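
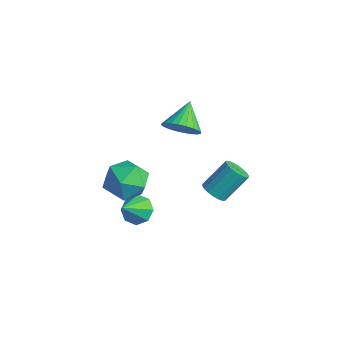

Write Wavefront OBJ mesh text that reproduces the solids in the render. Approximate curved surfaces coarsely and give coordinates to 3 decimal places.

v 1.262 -1.398 0.157
v 1.758 -1.553 1.034
v -0.078 -2.127 0.786
v 0.418 -2.282 1.663
v 0.16 -1.335 1.384
v 0.989 -0.885 0.995
v 0.691 -2.795 0.825
v 1.52 -2.345 0.436
v 1.406 -2.416 1.447
v 1.077 -1.515 1.792
v 0.603 -2.165 0.028
v 0.274 -1.264 0.373
v 0.702 0.779 2.72
v 1.251 0.671 3.305
v 0.018 1.641 3.52
v 1.376 0.916 3.148
v 1.397 1.14 2.925
v 1.313 1.309 2.672
v 1.136 1.397 2.426
v 0.892 1.391 2.224
v 0.62 1.293 2.098
v 0.36 1.116 2.067
v 0.152 0.887 2.135
v 0.028 0.643 2.291
v 0.006 0.419 2.514
v 0.09 0.25 2.767
v 0.268 0.162 3.013
v 0.511 0.168 3.215
v 0.783 0.266 3.341
v 1.043 0.443 3.372
v 0.522 -1.162 -1.544
v 0.94 -1.465 -2.032
v 0.918 -2.078 -0.636
v 1.196 -1.076 -1.751
v 1.058 -0.738 -1.35
v 0.605 -0.647 -1.062
v 0.105 -0.858 -1.057
v -0.151 -1.247 -1.337
v -0.013 -1.586 -1.739
v 0.439 -1.676 -2.027
v 0.786 2.299 -1.97
v 1.221 1.968 -1.722
v 1.369 2.991 -0.621
v 0.934 3.321 -0.87
v 1.355 2.128 -1.888
v 1.504 3.151 -0.788
v 1.377 2.321 -2.071
v 1.525 3.344 -0.97
v 1.282 2.51 -2.234
v 1.43 3.533 -1.133
v 1.088 2.657 -2.345
v 1.237 3.68 -1.244
v 0.835 2.733 -2.381
v 0.983 3.756 -1.28
v 0.572 2.723 -2.336
v 0.72 3.746 -1.235
v 0.351 2.629 -2.219
v 0.499 3.652 -1.118
v 0.216 2.469 -2.052
v 0.365 3.492 -0.952
v 0.195 2.276 -1.87
v 0.343 3.299 -0.769
v 0.29 2.087 -1.707
v 0.438 3.11 -0.606
v 0.483 1.94 -1.596
v 0.632 2.963 -0.495
v 0.737 1.864 -1.56
v 0.885 2.887 -0.459
v 1 1.874 -1.605
v 1.148 2.897 -0.504
f 1 12 6
f 1 6 2
f 1 2 8
f 1 8 11
f 1 11 12
f 2 6 10
f 6 12 5
f 12 11 3
f 11 8 7
f 8 2 9
f 4 10 5
f 4 5 3
f 4 3 7
f 4 7 9
f 4 9 10
f 5 10 6
f 3 5 12
f 7 3 11
f 9 7 8
f 10 9 2
f 14 13 16
f 14 16 15
f 16 13 17
f 16 17 15
f 17 13 18
f 17 18 15
f 18 13 19
f 18 19 15
f 19 13 20
f 19 20 15
f 20 13 21
f 20 21 15
f 21 13 22
f 21 22 15
f 22 13 23
f 22 23 15
f 23 13 24
f 23 24 15
f 24 13 25
f 24 25 15
f 25 13 26
f 25 26 15
f 26 13 27
f 26 27 15
f 27 13 28
f 27 28 15
f 28 13 29
f 28 29 15
f 29 13 30
f 29 30 15
f 30 13 14
f 30 14 15
f 32 31 34
f 32 34 33
f 34 31 35
f 34 35 33
f 35 31 36
f 35 36 33
f 36 31 37
f 36 37 33
f 37 31 38
f 37 38 33
f 38 31 39
f 38 39 33
f 39 31 40
f 39 40 33
f 40 31 32
f 40 32 33
f 42 41 45
f 42 45 43
f 43 45 46
f 43 46 44
f 45 41 47
f 45 47 46
f 46 47 48
f 46 48 44
f 47 41 49
f 47 49 48
f 48 49 50
f 48 50 44
f 49 41 51
f 49 51 50
f 50 51 52
f 50 52 44
f 51 41 53
f 51 53 52
f 52 53 54
f 52 54 44
f 53 41 55
f 53 55 54
f 54 55 56
f 54 56 44
f 55 41 57
f 55 57 56
f 56 57 58
f 56 58 44
f 57 41 59
f 57 59 58
f 58 59 60
f 58 60 44
f 59 41 61
f 59 61 60
f 60 61 62
f 60 62 44
f 61 41 63
f 61 63 62
f 62 63 64
f 62 64 44
f 63 41 65
f 63 65 64
f 64 65 66
f 64 66 44
f 65 41 67
f 65 67 66
f 66 67 68
f 66 68 44
f 67 41 69
f 67 69 68
f 68 69 70
f 68 70 44
f 69 41 42
f 69 42 70
f 70 42 43
f 70 43 44



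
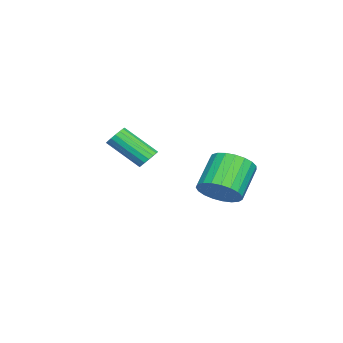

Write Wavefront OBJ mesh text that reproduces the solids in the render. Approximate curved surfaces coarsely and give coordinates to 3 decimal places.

v -0.851 -3.157 2.728
v -0.559 -2.911 3.051
v -0.656 -4.217 4.134
v -0.949 -4.463 3.812
v -0.78 -2.844 3.112
v -0.878 -4.15 4.195
v -1.018 -2.849 3.085
v -1.115 -4.155 4.168
v -1.218 -2.924 2.976
v -1.315 -4.23 4.06
v -1.333 -3.053 2.811
v -1.43 -4.359 3.895
v -1.339 -3.205 2.626
v -1.436 -4.511 3.71
v -1.232 -3.347 2.465
v -1.329 -4.653 3.549
v -1.039 -3.445 2.365
v -1.136 -4.751 3.448
v -0.802 -3.477 2.347
v -0.899 -4.783 3.431
v -0.577 -3.436 2.417
v -0.674 -4.742 3.501
v -0.415 -3.331 2.558
v -0.512 -4.637 3.642
v -0.352 -3.186 2.738
v -0.449 -4.492 3.822
v -0.404 -3.034 2.916
v -0.502 -4.341 4
v 1.999 0.155 2.454
v 2.549 -0.009 3.108
v 1.37 0.24 4.161
v 0.821 0.405 3.506
v 2.587 0.348 3.066
v 1.408 0.598 4.118
v 2.523 0.672 2.918
v 1.345 0.921 3.971
v 2.369 0.907 2.69
v 1.19 1.156 3.742
v 2.151 1.011 2.421
v 0.972 1.261 3.473
v 1.907 0.968 2.157
v 0.728 1.218 3.21
v 1.678 0.784 1.945
v 0.5 1.034 2.998
v 1.506 0.492 1.821
v 0.327 0.741 2.874
v 1.418 0.141 1.806
v 0.239 0.39 2.859
v 1.431 -0.207 1.903
v 0.253 0.042 2.956
v 1.543 -0.493 2.096
v 0.364 -0.243 3.149
v 1.733 -0.666 2.35
v 0.554 -0.417 3.403
v 1.969 -0.698 2.622
v 0.79 -0.448 3.675
v 2.211 -0.582 2.865
v 1.032 -0.332 3.918
v 2.416 -0.338 3.037
v 1.237 -0.089 4.09
f 2 1 5
f 2 5 3
f 3 5 6
f 3 6 4
f 5 1 7
f 5 7 6
f 6 7 8
f 6 8 4
f 7 1 9
f 7 9 8
f 8 9 10
f 8 10 4
f 9 1 11
f 9 11 10
f 10 11 12
f 10 12 4
f 11 1 13
f 11 13 12
f 12 13 14
f 12 14 4
f 13 1 15
f 13 15 14
f 14 15 16
f 14 16 4
f 15 1 17
f 15 17 16
f 16 17 18
f 16 18 4
f 17 1 19
f 17 19 18
f 18 19 20
f 18 20 4
f 19 1 21
f 19 21 20
f 20 21 22
f 20 22 4
f 21 1 23
f 21 23 22
f 22 23 24
f 22 24 4
f 23 1 25
f 23 25 24
f 24 25 26
f 24 26 4
f 25 1 27
f 25 27 26
f 26 27 28
f 26 28 4
f 27 1 2
f 27 2 28
f 28 2 3
f 28 3 4
f 30 29 33
f 30 33 31
f 31 33 34
f 31 34 32
f 33 29 35
f 33 35 34
f 34 35 36
f 34 36 32
f 35 29 37
f 35 37 36
f 36 37 38
f 36 38 32
f 37 29 39
f 37 39 38
f 38 39 40
f 38 40 32
f 39 29 41
f 39 41 40
f 40 41 42
f 40 42 32
f 41 29 43
f 41 43 42
f 42 43 44
f 42 44 32
f 43 29 45
f 43 45 44
f 44 45 46
f 44 46 32
f 45 29 47
f 45 47 46
f 46 47 48
f 46 48 32
f 47 29 49
f 47 49 48
f 48 49 50
f 48 50 32
f 49 29 51
f 49 51 50
f 50 51 52
f 50 52 32
f 51 29 53
f 51 53 52
f 52 53 54
f 52 54 32
f 53 29 55
f 53 55 54
f 54 55 56
f 54 56 32
f 55 29 57
f 55 57 56
f 56 57 58
f 56 58 32
f 57 29 59
f 57 59 58
f 58 59 60
f 58 60 32
f 59 29 30
f 59 30 60
f 60 30 31
f 60 31 32



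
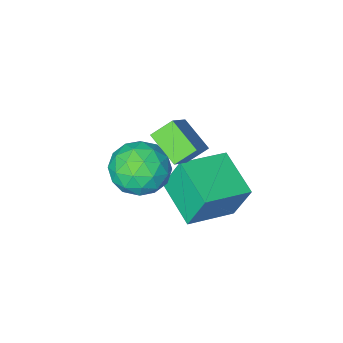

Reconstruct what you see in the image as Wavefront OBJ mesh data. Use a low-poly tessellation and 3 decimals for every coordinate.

v -1.821 1.453 -4.669
v -2.275 1.954 -3.001
v -1.723 3.47 -5.248
v -2.177 3.971 -3.579
v 0.257 1.509 -4.121
v -0.197 2.01 -2.452
v 0.355 3.526 -4.699
v -0.099 4.027 -3.031
v 1.867 2.451 -2.943
v 2.677 2.004 -2.085
v 0.303 1.936 -1.735
v 1.113 1.489 -0.877
v 1.046 2.73 -1.095
v 2.012 3.048 -1.841
v 0.968 0.892 -1.979
v 1.934 1.21 -2.725
v 2.121 1.04 -1.489
v 2.169 2.177 -0.943
v 0.811 1.763 -2.877
v 0.859 2.9 -2.331
v 2.409 2.273 -2.62
v 0.571 1.667 -1.2
v 0.531 2.397 -1.328
v 1.007 2.134 -0.824
v 2.018 2.886 -2.477
v 2.494 2.624 -1.972
v 1.536 3.051 -1.39
v 0.486 1.316 -1.848
v 0.962 1.054 -1.343
v 1.973 1.806 -2.996
v 2.449 1.543 -2.492
v 1.444 0.889 -2.43
v 2.559 1.444 -1.765
v 1.64 1.141 -1.055
v 1.554 0.79 -1.703
v 2.122 0.977 -2.142
v 2.587 2.112 -1.444
v 1.668 1.809 -0.734
v 1.628 2.538 -0.862
v 2.196 2.725 -1.301
v 2.26 1.545 -1.094
v 1.312 2.131 -3.086
v 0.393 1.828 -2.376
v 0.784 1.215 -2.519
v 1.352 1.402 -2.958
v 1.34 2.799 -2.765
v 0.421 2.496 -2.055
v 0.858 2.963 -1.678
v 1.426 3.15 -2.117
v 0.72 2.395 -2.726
v 0.216 1.485 -0.847
v -0.63 1.645 -0.264
v -0.022 2.82 -1.557
v -0.868 2.98 -0.974
v 1.248 2.34 0.414
v 0.402 2.5 0.997
v 1.01 3.675 -0.296
v 0.164 3.835 0.287
f 2 4 1
f 5 2 1
f 1 4 3
f 3 5 1
f 2 8 4
f 6 2 5
f 6 8 2
f 4 8 3
f 7 5 3
f 3 8 7
f 7 6 5
f 8 6 7
f 9 46 25
f 46 20 49
f 25 49 14
f 46 49 25
f 9 25 21
f 25 14 26
f 21 26 10
f 25 26 21
f 9 21 30
f 21 10 31
f 30 31 16
f 21 31 30
f 9 30 42
f 30 16 45
f 42 45 19
f 30 45 42
f 9 42 46
f 42 19 50
f 46 50 20
f 42 50 46
f 10 26 37
f 26 14 40
f 37 40 18
f 26 40 37
f 14 49 27
f 49 20 48
f 27 48 13
f 49 48 27
f 20 50 47
f 50 19 43
f 47 43 11
f 50 43 47
f 19 45 44
f 45 16 32
f 44 32 15
f 45 32 44
f 16 31 36
f 31 10 33
f 36 33 17
f 31 33 36
f 12 38 24
f 38 18 39
f 24 39 13
f 38 39 24
f 12 24 22
f 24 13 23
f 22 23 11
f 24 23 22
f 12 22 29
f 22 11 28
f 29 28 15
f 22 28 29
f 12 29 34
f 29 15 35
f 34 35 17
f 29 35 34
f 12 34 38
f 34 17 41
f 38 41 18
f 34 41 38
f 13 39 27
f 39 18 40
f 27 40 14
f 39 40 27
f 11 23 47
f 23 13 48
f 47 48 20
f 23 48 47
f 15 28 44
f 28 11 43
f 44 43 19
f 28 43 44
f 17 35 36
f 35 15 32
f 36 32 16
f 35 32 36
f 18 41 37
f 41 17 33
f 37 33 10
f 41 33 37
f 52 54 51
f 55 52 51
f 51 54 53
f 53 55 51
f 52 58 54
f 56 52 55
f 56 58 52
f 54 58 53
f 57 55 53
f 53 58 57
f 57 56 55
f 58 56 57



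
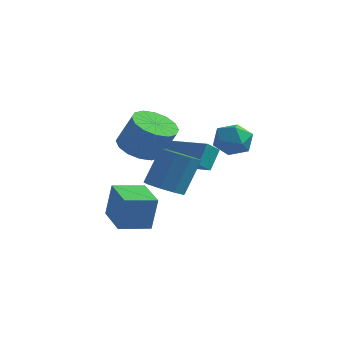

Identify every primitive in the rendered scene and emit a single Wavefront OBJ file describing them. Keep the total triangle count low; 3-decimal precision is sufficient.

v 2.319 -4.349 -1.38
v 3.173 -4.413 -1.531
v 3.516 -3.594 0.07
v 2.661 -3.531 0.22
v 2.966 -3.899 -1.749
v 3.308 -3.081 -0.149
v 2.455 -3.597 -1.795
v 2.798 -2.778 -0.194
v 1.881 -3.646 -1.646
v 2.224 -2.827 -0.046
v 1.512 -4.025 -1.373
v 1.854 -3.206 0.227
v 1.52 -4.555 -1.104
v 1.863 -3.736 0.497
v 1.902 -4.989 -0.964
v 2.245 -4.171 0.637
v 2.479 -5.124 -1.018
v 2.822 -4.305 0.582
v 2.981 -4.896 -1.242
v 3.324 -4.078 0.358
v -0.529 -0.759 -0.992
v 0.28 -1.29 -1.4
v 1.018 -1.292 0.064
v 0.209 -0.761 0.472
v 0.409 -0.766 -1.465
v 1.147 -0.768 -0
v 0.286 -0.241 -1.403
v 1.024 -0.242 0.062
v -0.054 0.146 -1.231
v 0.683 0.145 0.234
v -0.522 0.291 -0.995
v 0.216 0.289 0.47
v -0.992 0.153 -0.758
v -0.254 0.152 0.706
v -1.338 -0.228 -0.584
v -0.6 -0.23 0.88
v -1.467 -0.752 -0.52
v -0.729 -0.754 0.945
v -1.344 -1.278 -0.582
v -0.606 -1.279 0.883
v -1.003 -1.665 -0.754
v -0.266 -1.666 0.711
v -0.536 -1.809 -0.99
v 0.202 -1.811 0.475
v -0.066 -1.672 -1.226
v 0.672 -1.673 0.238
v 3.876 -0.854 1.062
v 4.669 -1.152 0.78
v 3.211 -1.748 0.14
v 4.004 -2.046 -0.142
v 3.722 -2.241 0.683
v 4.133 -1.688 1.253
v 3.747 -1.212 -0.333
v 4.158 -0.659 0.237
v 4.59 -1.374 -0.083
v 4.574 -2.01 0.545
v 3.306 -0.89 0.375
v 3.29 -1.526 1.003
v -0.639 -3.646 -3.631
v -0.384 -3.557 -2.054
v 0.346 -2.66 -3.845
v 0.601 -2.571 -2.268
v 0.519 -4.829 -3.752
v 0.774 -4.74 -2.175
v 1.504 -3.843 -3.966
v 1.759 -3.754 -2.389
v -0.05 0.303 -2.113
v 0.025 1.063 -1.214
v 0.254 0.856 -2.606
v 0.329 1.616 -1.706
v 1.971 -0.416 -1.674
v 2.046 0.344 -0.774
v 2.275 0.137 -2.166
v 2.35 0.897 -1.267
f 2 1 5
f 2 5 3
f 3 5 6
f 3 6 4
f 5 1 7
f 5 7 6
f 6 7 8
f 6 8 4
f 7 1 9
f 7 9 8
f 8 9 10
f 8 10 4
f 9 1 11
f 9 11 10
f 10 11 12
f 10 12 4
f 11 1 13
f 11 13 12
f 12 13 14
f 12 14 4
f 13 1 15
f 13 15 14
f 14 15 16
f 14 16 4
f 15 1 17
f 15 17 16
f 16 17 18
f 16 18 4
f 17 1 19
f 17 19 18
f 18 19 20
f 18 20 4
f 19 1 2
f 19 2 20
f 20 2 3
f 20 3 4
f 22 21 25
f 22 25 23
f 23 25 26
f 23 26 24
f 25 21 27
f 25 27 26
f 26 27 28
f 26 28 24
f 27 21 29
f 27 29 28
f 28 29 30
f 28 30 24
f 29 21 31
f 29 31 30
f 30 31 32
f 30 32 24
f 31 21 33
f 31 33 32
f 32 33 34
f 32 34 24
f 33 21 35
f 33 35 34
f 34 35 36
f 34 36 24
f 35 21 37
f 35 37 36
f 36 37 38
f 36 38 24
f 37 21 39
f 37 39 38
f 38 39 40
f 38 40 24
f 39 21 41
f 39 41 40
f 40 41 42
f 40 42 24
f 41 21 43
f 41 43 42
f 42 43 44
f 42 44 24
f 43 21 45
f 43 45 44
f 44 45 46
f 44 46 24
f 45 21 22
f 45 22 46
f 46 22 23
f 46 23 24
f 47 58 52
f 47 52 48
f 47 48 54
f 47 54 57
f 47 57 58
f 48 52 56
f 52 58 51
f 58 57 49
f 57 54 53
f 54 48 55
f 50 56 51
f 50 51 49
f 50 49 53
f 50 53 55
f 50 55 56
f 51 56 52
f 49 51 58
f 53 49 57
f 55 53 54
f 56 55 48
f 60 62 59
f 63 60 59
f 59 62 61
f 61 63 59
f 60 66 62
f 64 60 63
f 64 66 60
f 62 66 61
f 65 63 61
f 61 66 65
f 65 64 63
f 66 64 65
f 68 70 67
f 71 68 67
f 67 70 69
f 69 71 67
f 68 74 70
f 72 68 71
f 72 74 68
f 70 74 69
f 73 71 69
f 69 74 73
f 73 72 71
f 74 72 73



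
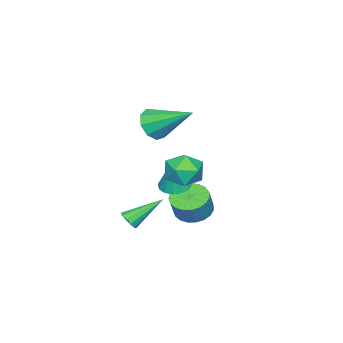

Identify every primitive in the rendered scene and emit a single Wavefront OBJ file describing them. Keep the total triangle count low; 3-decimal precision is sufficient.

v -1.222 -1.195 -1.861
v -0.808 -1.053 -1.58
v -2.298 -0.165 -0.799
v -0.833 -0.856 -1.796
v -0.981 -0.767 -2.033
v -1.206 -0.814 -2.215
v -1.436 -0.982 -2.285
v -1.598 -1.217 -2.22
v -1.64 -1.446 -2.042
v -1.55 -1.595 -1.806
v -1.356 -1.617 -1.588
v -1.119 -1.505 -1.457
v -0.915 -1.295 -1.454
v -4.017 0.287 -2.094
v -3.396 0.805 -2.441
v -2.882 0.891 -1.393
v -3.503 0.373 -1.046
v -3.648 1.049 -2.337
v -3.135 1.134 -1.289
v -3.965 1.16 -2.191
v -3.451 1.246 -1.143
v -4.29 1.121 -2.028
v -3.776 1.207 -0.98
v -4.568 0.938 -1.877
v -4.055 1.023 -0.829
v -4.751 0.642 -1.763
v -4.237 0.727 -0.715
v -4.807 0.285 -1.706
v -4.293 0.37 -0.659
v -4.726 -0.072 -1.717
v -4.213 0.013 -0.669
v -4.523 -0.367 -1.793
v -4.009 -0.281 -0.745
v -4.232 -0.548 -1.92
v -3.718 -0.463 -0.873
v -3.904 -0.585 -2.078
v -3.39 -0.5 -1.03
v -3.595 -0.471 -2.239
v -3.082 -0.386 -1.191
v -3.36 -0.226 -2.374
v -2.846 -0.141 -1.326
v -3.238 0.107 -2.461
v -2.724 0.193 -1.413
v -3.25 0.472 -2.485
v -2.737 0.558 -1.437
v -2.556 -0.78 3.407
v -2.143 -0.374 2.771
v -2.664 1.06 4.513
v -2.723 -0.352 2.679
v -3.226 -0.531 2.928
v -3.415 -0.826 3.4
v -3.203 -1.1 3.876
v -2.688 -1.224 4.132
v -2.112 -1.14 4.048
v -1.743 -0.888 3.665
v -1.756 -0.586 3.161
v -1.657 1.936 1.81
v -1.068 1.187 1.904
v -2.692 1.033 1.096
v -2.103 0.284 1.19
v -2.524 0.663 1.962
v -1.884 1.221 2.403
v -1.876 0.999 0.597
v -1.236 1.557 1.038
v -1.204 0.608 1.155
v -1.604 0.4 1.998
v -2.156 1.82 1.002
v -2.556 1.612 1.845
v -3.332 -0.215 -0.377
v -2.69 0.076 -0.601
v -2.868 -0.165 1.017
v -2.917 0.377 -0.536
v -3.256 0.519 -0.429
v -3.615 0.465 -0.307
v -3.899 0.228 -0.204
v -4.03 -0.127 -0.148
v -3.974 -0.506 -0.153
v -3.747 -0.807 -0.218
v -3.408 -0.95 -0.325
v -3.049 -0.895 -0.447
v -2.765 -0.659 -0.55
v -2.634 -0.303 -0.606
f 2 1 4
f 2 4 3
f 4 1 5
f 4 5 3
f 5 1 6
f 5 6 3
f 6 1 7
f 6 7 3
f 7 1 8
f 7 8 3
f 8 1 9
f 8 9 3
f 9 1 10
f 9 10 3
f 10 1 11
f 10 11 3
f 11 1 12
f 11 12 3
f 12 1 13
f 12 13 3
f 13 1 2
f 13 2 3
f 15 14 18
f 15 18 16
f 16 18 19
f 16 19 17
f 18 14 20
f 18 20 19
f 19 20 21
f 19 21 17
f 20 14 22
f 20 22 21
f 21 22 23
f 21 23 17
f 22 14 24
f 22 24 23
f 23 24 25
f 23 25 17
f 24 14 26
f 24 26 25
f 25 26 27
f 25 27 17
f 26 14 28
f 26 28 27
f 27 28 29
f 27 29 17
f 28 14 30
f 28 30 29
f 29 30 31
f 29 31 17
f 30 14 32
f 30 32 31
f 31 32 33
f 31 33 17
f 32 14 34
f 32 34 33
f 33 34 35
f 33 35 17
f 34 14 36
f 34 36 35
f 35 36 37
f 35 37 17
f 36 14 38
f 36 38 37
f 37 38 39
f 37 39 17
f 38 14 40
f 38 40 39
f 39 40 41
f 39 41 17
f 40 14 42
f 40 42 41
f 41 42 43
f 41 43 17
f 42 14 44
f 42 44 43
f 43 44 45
f 43 45 17
f 44 14 15
f 44 15 45
f 45 15 16
f 45 16 17
f 47 46 49
f 47 49 48
f 49 46 50
f 49 50 48
f 50 46 51
f 50 51 48
f 51 46 52
f 51 52 48
f 52 46 53
f 52 53 48
f 53 46 54
f 53 54 48
f 54 46 55
f 54 55 48
f 55 46 56
f 55 56 48
f 56 46 47
f 56 47 48
f 57 68 62
f 57 62 58
f 57 58 64
f 57 64 67
f 57 67 68
f 58 62 66
f 62 68 61
f 68 67 59
f 67 64 63
f 64 58 65
f 60 66 61
f 60 61 59
f 60 59 63
f 60 63 65
f 60 65 66
f 61 66 62
f 59 61 68
f 63 59 67
f 65 63 64
f 66 65 58
f 70 69 72
f 70 72 71
f 72 69 73
f 72 73 71
f 73 69 74
f 73 74 71
f 74 69 75
f 74 75 71
f 75 69 76
f 75 76 71
f 76 69 77
f 76 77 71
f 77 69 78
f 77 78 71
f 78 69 79
f 78 79 71
f 79 69 80
f 79 80 71
f 80 69 81
f 80 81 71
f 81 69 82
f 81 82 71
f 82 69 70
f 82 70 71



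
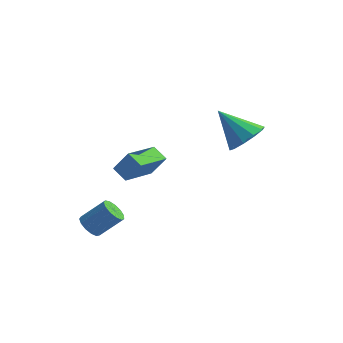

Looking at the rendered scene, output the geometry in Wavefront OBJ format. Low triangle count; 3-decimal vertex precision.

v -2.463 -1.644 -4.472
v -2.114 -2.214 -4.508
v -1.148 -1.687 -3.504
v -1.497 -1.116 -3.468
v -1.969 -1.984 -4.769
v -1.002 -1.457 -3.765
v -1.98 -1.645 -4.936
v -1.014 -1.118 -3.932
v -2.145 -1.306 -4.956
v -1.178 -0.779 -3.951
v -2.411 -1.074 -4.821
v -1.444 -0.547 -3.817
v -2.693 -1.023 -4.576
v -1.727 -0.496 -3.572
v -2.903 -1.169 -4.298
v -1.936 -0.642 -3.294
v -2.973 -1.465 -4.075
v -2.006 -0.938 -3.071
v -2.881 -1.818 -3.978
v -1.915 -1.291 -2.974
v -2.656 -2.116 -4.038
v -1.69 -1.589 -3.034
v -2.371 -2.264 -4.236
v -1.404 -1.736 -3.231
v -2.463 2.219 -3.718
v -3.226 2.52 -3.258
v -2.013 4.152 -4.233
v -2.776 4.452 -3.774
v -1.744 2.348 -2.606
v -2.507 2.648 -2.147
v -1.294 4.28 -3.122
v -2.057 4.581 -2.662
v 3.559 2.027 0.612
v 4.126 1.455 1.221
v 2.121 2.113 2.028
v 4.268 2.053 1.33
v 4.14 2.641 1.165
v 3.79 2.995 0.788
v 3.351 2.979 0.344
v 2.992 2.599 0.002
v 2.849 2.002 -0.107
v 2.978 1.414 0.059
v 3.328 1.06 0.436
v 3.766 1.076 0.88
f 2 1 5
f 2 5 3
f 3 5 6
f 3 6 4
f 5 1 7
f 5 7 6
f 6 7 8
f 6 8 4
f 7 1 9
f 7 9 8
f 8 9 10
f 8 10 4
f 9 1 11
f 9 11 10
f 10 11 12
f 10 12 4
f 11 1 13
f 11 13 12
f 12 13 14
f 12 14 4
f 13 1 15
f 13 15 14
f 14 15 16
f 14 16 4
f 15 1 17
f 15 17 16
f 16 17 18
f 16 18 4
f 17 1 19
f 17 19 18
f 18 19 20
f 18 20 4
f 19 1 21
f 19 21 20
f 20 21 22
f 20 22 4
f 21 1 23
f 21 23 22
f 22 23 24
f 22 24 4
f 23 1 2
f 23 2 24
f 24 2 3
f 24 3 4
f 26 28 25
f 29 26 25
f 25 28 27
f 27 29 25
f 26 32 28
f 30 26 29
f 30 32 26
f 28 32 27
f 31 29 27
f 27 32 31
f 31 30 29
f 32 30 31
f 34 33 36
f 34 36 35
f 36 33 37
f 36 37 35
f 37 33 38
f 37 38 35
f 38 33 39
f 38 39 35
f 39 33 40
f 39 40 35
f 40 33 41
f 40 41 35
f 41 33 42
f 41 42 35
f 42 33 43
f 42 43 35
f 43 33 44
f 43 44 35
f 44 33 34
f 44 34 35



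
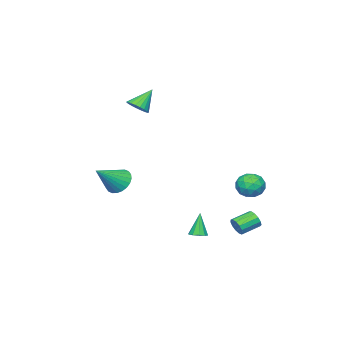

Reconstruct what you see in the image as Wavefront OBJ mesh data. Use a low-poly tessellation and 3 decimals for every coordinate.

v -2.778 -3.627 3.351
v -2.298 -3.912 3.806
v -3.702 -3.333 4.509
v -2.215 -3.624 3.8
v -2.229 -3.337 3.716
v -2.338 -3.1 3.569
v -2.523 -2.954 3.384
v -2.752 -2.924 3.194
v -2.986 -3.016 3.031
v -3.184 -3.213 2.923
v -3.311 -3.482 2.889
v -3.347 -3.776 2.935
v -3.284 -4.044 3.053
v -3.133 -4.24 3.223
v -2.922 -4.329 3.414
v -2.685 -4.298 3.595
v -2.465 -4.15 3.734
v -0.45 -3.063 -1.396
v 0.006 -3.394 -2.084
v 1.07 -3.357 -0.244
v 0.087 -3.057 -2.105
v 0.086 -2.721 -2.018
v 0.004 -2.437 -1.836
v -0.148 -2.248 -1.587
v -0.346 -2.184 -1.309
v -0.56 -2.253 -1.044
v -0.757 -2.445 -0.833
v -0.907 -2.732 -0.707
v -0.988 -3.069 -0.687
v -0.987 -3.405 -0.774
v -0.905 -3.689 -0.955
v -0.753 -3.878 -1.204
v -0.555 -3.943 -1.482
v -0.341 -3.874 -1.747
v -0.144 -3.681 -1.958
v -0.724 2.097 -4.157
v -0.214 2.136 -4.019
v -1.096 1.943 -2.743
v -0.342 2.437 -4.02
v -0.616 2.609 -4.073
v -0.931 2.585 -4.158
v -1.167 2.374 -4.243
v -1.234 2.058 -4.295
v -1.106 1.756 -4.294
v -0.833 1.585 -4.241
v -0.517 1.609 -4.156
v -0.281 1.819 -4.071
v -2.337 3.407 -3.782
v -2.067 3.567 -3.294
v -3.074 4.033 -2.89
v -3.343 3.873 -3.378
v -2.035 3.816 -3.502
v -3.042 4.282 -3.099
v -2.099 3.936 -3.8
v -3.105 4.402 -3.396
v -2.238 3.887 -4.091
v -3.245 4.353 -3.688
v -2.409 3.687 -4.285
v -3.415 4.153 -3.881
v -2.557 3.397 -4.318
v -3.563 3.863 -3.915
v -2.634 3.11 -4.182
v -3.641 3.577 -3.778
v -2.618 2.918 -3.918
v -3.624 3.384 -3.515
v -2.512 2.881 -3.611
v -3.518 3.347 -3.208
v -2.351 3.011 -3.358
v -3.357 3.477 -2.955
v -2.185 3.267 -3.24
v -3.191 3.733 -2.837
v -3.374 4.432 -0.595
v -2.592 4.38 -0.953
v -3.588 3.08 -0.867
v -2.806 3.028 -1.225
v -2.883 3.145 -0.374
v -2.751 3.98 -0.206
v -3.429 3.48 -1.614
v -3.297 4.315 -1.446
v -2.626 3.792 -1.583
v -2.288 3.584 -0.817
v -3.892 3.876 -1.003
v -3.554 3.668 -0.237
v -2.964 4.524 -0.75
v -3.216 2.936 -1.07
v -3.261 3.004 -0.57
v -2.801 2.973 -0.781
v -3.058 4.289 -0.311
v -2.598 4.259 -0.522
v -2.769 3.533 -0.182
v -3.582 3.201 -1.298
v -3.122 3.171 -1.509
v -3.379 4.487 -1.039
v -2.919 4.456 -1.25
v -3.411 3.927 -1.638
v -2.524 4.148 -1.331
v -2.65 3.354 -1.491
v -3.016 3.62 -1.719
v -2.939 4.111 -1.62
v -2.326 4.026 -0.881
v -2.452 3.232 -1.041
v -2.497 3.3 -0.541
v -2.42 3.791 -0.442
v -2.346 3.681 -1.251
v -3.728 4.228 -0.779
v -3.854 3.434 -0.939
v -3.76 3.669 -1.378
v -3.683 4.16 -1.279
v -3.53 4.106 -0.329
v -3.656 3.312 -0.489
v -3.241 3.349 -0.2
v -3.164 3.84 -0.101
v -3.834 3.779 -0.569
f 2 1 4
f 2 4 3
f 4 1 5
f 4 5 3
f 5 1 6
f 5 6 3
f 6 1 7
f 6 7 3
f 7 1 8
f 7 8 3
f 8 1 9
f 8 9 3
f 9 1 10
f 9 10 3
f 10 1 11
f 10 11 3
f 11 1 12
f 11 12 3
f 12 1 13
f 12 13 3
f 13 1 14
f 13 14 3
f 14 1 15
f 14 15 3
f 15 1 16
f 15 16 3
f 16 1 17
f 16 17 3
f 17 1 2
f 17 2 3
f 19 18 21
f 19 21 20
f 21 18 22
f 21 22 20
f 22 18 23
f 22 23 20
f 23 18 24
f 23 24 20
f 24 18 25
f 24 25 20
f 25 18 26
f 25 26 20
f 26 18 27
f 26 27 20
f 27 18 28
f 27 28 20
f 28 18 29
f 28 29 20
f 29 18 30
f 29 30 20
f 30 18 31
f 30 31 20
f 31 18 32
f 31 32 20
f 32 18 33
f 32 33 20
f 33 18 34
f 33 34 20
f 34 18 35
f 34 35 20
f 35 18 19
f 35 19 20
f 37 36 39
f 37 39 38
f 39 36 40
f 39 40 38
f 40 36 41
f 40 41 38
f 41 36 42
f 41 42 38
f 42 36 43
f 42 43 38
f 43 36 44
f 43 44 38
f 44 36 45
f 44 45 38
f 45 36 46
f 45 46 38
f 46 36 47
f 46 47 38
f 47 36 37
f 47 37 38
f 49 48 52
f 49 52 50
f 50 52 53
f 50 53 51
f 52 48 54
f 52 54 53
f 53 54 55
f 53 55 51
f 54 48 56
f 54 56 55
f 55 56 57
f 55 57 51
f 56 48 58
f 56 58 57
f 57 58 59
f 57 59 51
f 58 48 60
f 58 60 59
f 59 60 61
f 59 61 51
f 60 48 62
f 60 62 61
f 61 62 63
f 61 63 51
f 62 48 64
f 62 64 63
f 63 64 65
f 63 65 51
f 64 48 66
f 64 66 65
f 65 66 67
f 65 67 51
f 66 48 68
f 66 68 67
f 67 68 69
f 67 69 51
f 68 48 70
f 68 70 69
f 69 70 71
f 69 71 51
f 70 48 49
f 70 49 71
f 71 49 50
f 71 50 51
f 72 109 88
f 109 83 112
f 88 112 77
f 109 112 88
f 72 88 84
f 88 77 89
f 84 89 73
f 88 89 84
f 72 84 93
f 84 73 94
f 93 94 79
f 84 94 93
f 72 93 105
f 93 79 108
f 105 108 82
f 93 108 105
f 72 105 109
f 105 82 113
f 109 113 83
f 105 113 109
f 73 89 100
f 89 77 103
f 100 103 81
f 89 103 100
f 77 112 90
f 112 83 111
f 90 111 76
f 112 111 90
f 83 113 110
f 113 82 106
f 110 106 74
f 113 106 110
f 82 108 107
f 108 79 95
f 107 95 78
f 108 95 107
f 79 94 99
f 94 73 96
f 99 96 80
f 94 96 99
f 75 101 87
f 101 81 102
f 87 102 76
f 101 102 87
f 75 87 85
f 87 76 86
f 85 86 74
f 87 86 85
f 75 85 92
f 85 74 91
f 92 91 78
f 85 91 92
f 75 92 97
f 92 78 98
f 97 98 80
f 92 98 97
f 75 97 101
f 97 80 104
f 101 104 81
f 97 104 101
f 76 102 90
f 102 81 103
f 90 103 77
f 102 103 90
f 74 86 110
f 86 76 111
f 110 111 83
f 86 111 110
f 78 91 107
f 91 74 106
f 107 106 82
f 91 106 107
f 80 98 99
f 98 78 95
f 99 95 79
f 98 95 99
f 81 104 100
f 104 80 96
f 100 96 73
f 104 96 100



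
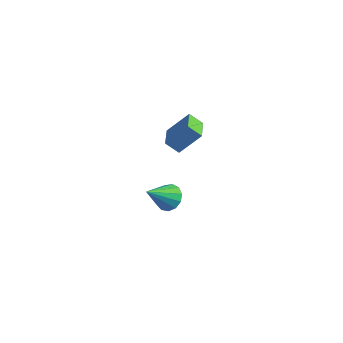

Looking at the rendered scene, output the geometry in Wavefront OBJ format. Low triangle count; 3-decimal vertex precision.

v -3.638 1.793 -4.518
v -2.897 2.059 -3.987
v -4.162 0.267 -3.022
v -3.312 2.358 -3.828
v -3.83 2.477 -3.888
v -4.288 2.379 -4.148
v -4.539 2.095 -4.525
v -4.504 1.715 -4.901
v -4.195 1.359 -5.155
v -3.709 1.142 -5.206
v -3.2 1.131 -5.04
v -2.831 1.33 -4.708
v -2.718 1.676 -4.315
v -2.395 1.153 2.003
v -3.109 0.844 2.693
v -1.434 1.963 3.361
v -2.148 1.654 4.051
v -1.612 -0.154 2.229
v -2.326 -0.463 2.919
v -0.651 0.656 3.587
v -1.365 0.347 4.277
f 2 1 4
f 2 4 3
f 4 1 5
f 4 5 3
f 5 1 6
f 5 6 3
f 6 1 7
f 6 7 3
f 7 1 8
f 7 8 3
f 8 1 9
f 8 9 3
f 9 1 10
f 9 10 3
f 10 1 11
f 10 11 3
f 11 1 12
f 11 12 3
f 12 1 13
f 12 13 3
f 13 1 2
f 13 2 3
f 15 17 14
f 18 15 14
f 14 17 16
f 16 18 14
f 15 21 17
f 19 15 18
f 19 21 15
f 17 21 16
f 20 18 16
f 16 21 20
f 20 19 18
f 21 19 20



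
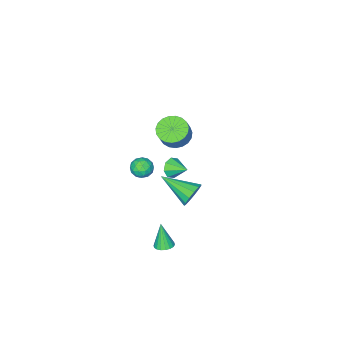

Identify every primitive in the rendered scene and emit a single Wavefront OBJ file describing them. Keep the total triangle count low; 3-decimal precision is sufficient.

v 1.907 1.177 -0.519
v 2.294 1.047 -1.184
v 2.513 -0.597 0.179
v 2.576 1.25 -0.914
v 2.645 1.429 -0.519
v 2.48 1.528 -0.124
v 2.133 1.516 0.146
v 1.714 1.396 0.204
v 1.357 1.206 0.033
v 1.174 1.007 -0.314
v 1.224 0.862 -0.726
v 1.491 0.817 -1.072
v 1.89 0.886 -1.243
v 3.834 1.768 3.466
v 4.159 1.599 3.966
v 3.686 2.692 3.874
v 4.432 1.792 3.629
v 4.354 1.971 3.196
v 3.971 2.031 2.922
v 3.508 1.937 2.966
v 3.236 1.745 3.303
v 3.314 1.566 3.736
v 3.696 1.506 4.01
v 2.186 -1.713 0.348
v 2.794 -1.461 0.208
v 2.386 -2.559 -0.308
v 2.994 -2.307 -0.448
v 2.863 -2.547 0.167
v 2.74 -2.024 0.572
v 2.44 -1.996 -0.672
v 2.317 -1.473 -0.267
v 2.951 -1.636 -0.423
v 3.212 -1.976 0.096
v 1.968 -2.044 -0.196
v 2.229 -2.384 0.323
v 2.473 -1.513 0.336
v 2.707 -2.507 -0.436
v 2.63 -2.648 -0.074
v 2.987 -2.5 -0.157
v 2.441 -1.844 0.55
v 2.798 -1.696 0.467
v 2.838 -2.334 0.443
v 2.382 -2.324 -0.567
v 2.739 -2.176 -0.65
v 2.193 -1.52 0.057
v 2.55 -1.372 -0.026
v 2.342 -1.686 -0.543
v 2.923 -1.467 -0.117
v 3.04 -1.964 -0.503
v 2.715 -1.782 -0.635
v 2.642 -1.474 -0.396
v 3.076 -1.668 0.187
v 3.193 -2.165 -0.198
v 3.116 -2.306 0.163
v 3.044 -1.999 0.401
v 3.168 -1.77 -0.183
v 1.987 -1.855 0.098
v 2.104 -2.352 -0.287
v 2.136 -2.021 -0.501
v 2.064 -1.714 -0.263
v 2.14 -2.056 0.403
v 2.257 -2.553 0.017
v 2.538 -2.546 0.296
v 2.465 -2.238 0.535
v 2.012 -2.25 0.083
v -1.631 -4.058 -1.298
v -0.888 -4.51 -1.567
v -0.367 -4.235 -0.591
v -1.109 -3.782 -0.322
v -0.821 -4.162 -1.701
v -0.3 -3.887 -0.725
v -0.894 -3.796 -1.765
v -0.373 -3.521 -0.789
v -1.095 -3.476 -1.748
v -0.574 -3.201 -0.772
v -1.388 -3.256 -1.654
v -0.867 -2.981 -0.678
v -1.723 -3.175 -1.498
v -1.202 -2.899 -0.522
v -2.042 -3.246 -1.307
v -1.521 -2.971 -0.331
v -2.29 -3.458 -1.115
v -1.769 -3.182 -0.139
v -2.424 -3.773 -0.955
v -1.903 -3.498 0.021
v -2.421 -4.138 -0.854
v -1.9 -3.862 0.122
v -2.281 -4.488 -0.829
v -1.76 -4.213 0.147
v -2.029 -4.765 -0.886
v -1.507 -4.489 0.09
v -1.707 -4.919 -1.014
v -1.186 -4.644 -0.038
v -1.373 -4.924 -1.191
v -0.852 -4.649 -0.215
v -1.083 -4.779 -1.387
v -0.562 -4.504 -0.411
v 3.182 0.381 -4.605
v 3.487 0.827 -4.458
v 3.058 -0.021 -3.135
v 3.254 0.915 -4.453
v 3.006 0.897 -4.479
v 2.794 0.777 -4.53
v 2.658 0.579 -4.596
v 2.627 0.341 -4.663
v 2.705 0.111 -4.72
v 2.878 -0.065 -4.753
v 3.111 -0.153 -4.758
v 3.358 -0.135 -4.732
v 3.571 -0.015 -4.681
v 3.706 0.183 -4.615
v 3.738 0.421 -4.548
v 3.66 0.651 -4.491
f 2 1 4
f 2 4 3
f 4 1 5
f 4 5 3
f 5 1 6
f 5 6 3
f 6 1 7
f 6 7 3
f 7 1 8
f 7 8 3
f 8 1 9
f 8 9 3
f 9 1 10
f 9 10 3
f 10 1 11
f 10 11 3
f 11 1 12
f 11 12 3
f 12 1 13
f 12 13 3
f 13 1 2
f 13 2 3
f 15 14 17
f 15 17 16
f 17 14 18
f 17 18 16
f 18 14 19
f 18 19 16
f 19 14 20
f 19 20 16
f 20 14 21
f 20 21 16
f 21 14 22
f 21 22 16
f 22 14 23
f 22 23 16
f 23 14 15
f 23 15 16
f 24 61 40
f 61 35 64
f 40 64 29
f 61 64 40
f 24 40 36
f 40 29 41
f 36 41 25
f 40 41 36
f 24 36 45
f 36 25 46
f 45 46 31
f 36 46 45
f 24 45 57
f 45 31 60
f 57 60 34
f 45 60 57
f 24 57 61
f 57 34 65
f 61 65 35
f 57 65 61
f 25 41 52
f 41 29 55
f 52 55 33
f 41 55 52
f 29 64 42
f 64 35 63
f 42 63 28
f 64 63 42
f 35 65 62
f 65 34 58
f 62 58 26
f 65 58 62
f 34 60 59
f 60 31 47
f 59 47 30
f 60 47 59
f 31 46 51
f 46 25 48
f 51 48 32
f 46 48 51
f 27 53 39
f 53 33 54
f 39 54 28
f 53 54 39
f 27 39 37
f 39 28 38
f 37 38 26
f 39 38 37
f 27 37 44
f 37 26 43
f 44 43 30
f 37 43 44
f 27 44 49
f 44 30 50
f 49 50 32
f 44 50 49
f 27 49 53
f 49 32 56
f 53 56 33
f 49 56 53
f 28 54 42
f 54 33 55
f 42 55 29
f 54 55 42
f 26 38 62
f 38 28 63
f 62 63 35
f 38 63 62
f 30 43 59
f 43 26 58
f 59 58 34
f 43 58 59
f 32 50 51
f 50 30 47
f 51 47 31
f 50 47 51
f 33 56 52
f 56 32 48
f 52 48 25
f 56 48 52
f 67 66 70
f 67 70 68
f 68 70 71
f 68 71 69
f 70 66 72
f 70 72 71
f 71 72 73
f 71 73 69
f 72 66 74
f 72 74 73
f 73 74 75
f 73 75 69
f 74 66 76
f 74 76 75
f 75 76 77
f 75 77 69
f 76 66 78
f 76 78 77
f 77 78 79
f 77 79 69
f 78 66 80
f 78 80 79
f 79 80 81
f 79 81 69
f 80 66 82
f 80 82 81
f 81 82 83
f 81 83 69
f 82 66 84
f 82 84 83
f 83 84 85
f 83 85 69
f 84 66 86
f 84 86 85
f 85 86 87
f 85 87 69
f 86 66 88
f 86 88 87
f 87 88 89
f 87 89 69
f 88 66 90
f 88 90 89
f 89 90 91
f 89 91 69
f 90 66 92
f 90 92 91
f 91 92 93
f 91 93 69
f 92 66 94
f 92 94 93
f 93 94 95
f 93 95 69
f 94 66 96
f 94 96 95
f 95 96 97
f 95 97 69
f 96 66 67
f 96 67 97
f 97 67 68
f 97 68 69
f 99 98 101
f 99 101 100
f 101 98 102
f 101 102 100
f 102 98 103
f 102 103 100
f 103 98 104
f 103 104 100
f 104 98 105
f 104 105 100
f 105 98 106
f 105 106 100
f 106 98 107
f 106 107 100
f 107 98 108
f 107 108 100
f 108 98 109
f 108 109 100
f 109 98 110
f 109 110 100
f 110 98 111
f 110 111 100
f 111 98 112
f 111 112 100
f 112 98 113
f 112 113 100
f 113 98 99
f 113 99 100



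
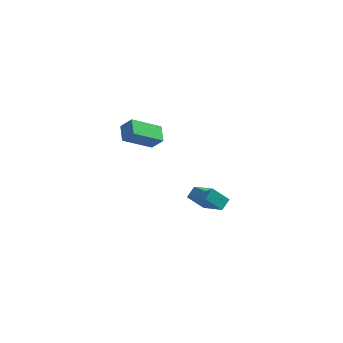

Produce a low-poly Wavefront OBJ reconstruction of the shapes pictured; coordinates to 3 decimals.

v -2.191 -2.804 2.589
v -3.564 -3.94 3.682
v -2.589 -1.862 3.069
v -3.962 -2.997 4.162
v -1.498 -2.903 3.358
v -2.871 -4.038 4.451
v -1.896 -1.96 3.838
v -3.269 -3.096 4.931
v -0.969 0.149 -3.614
v 0.433 -0.913 -2.703
v -0.73 0.853 -3.162
v 0.672 -0.209 -2.251
v -0.052 0.489 -4.629
v 1.35 -0.573 -3.718
v 0.187 1.193 -4.177
v 1.589 0.131 -3.266
f 2 4 1
f 5 2 1
f 1 4 3
f 3 5 1
f 2 8 4
f 6 2 5
f 6 8 2
f 4 8 3
f 7 5 3
f 3 8 7
f 7 6 5
f 8 6 7
f 10 12 9
f 13 10 9
f 9 12 11
f 11 13 9
f 10 16 12
f 14 10 13
f 14 16 10
f 12 16 11
f 15 13 11
f 11 16 15
f 15 14 13
f 16 14 15



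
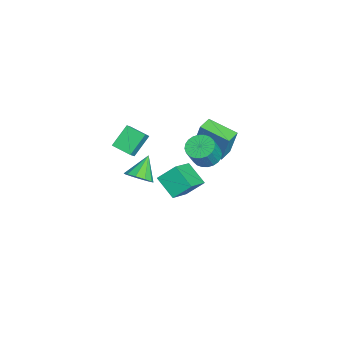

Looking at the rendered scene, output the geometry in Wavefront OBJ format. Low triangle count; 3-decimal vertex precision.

v 2.963 2.71 2.817
v 3.717 3.119 2.545
v 4.411 2.719 3.872
v 3.657 2.31 4.143
v 3.553 3.382 2.711
v 4.247 2.982 4.038
v 3.298 3.542 2.892
v 3.992 3.142 4.219
v 2.993 3.575 3.062
v 3.687 3.175 4.389
v 2.683 3.477 3.194
v 3.377 3.077 4.521
v 2.415 3.262 3.269
v 3.109 2.862 4.596
v 2.231 2.963 3.275
v 2.925 2.563 4.602
v 2.159 2.626 3.212
v 2.853 2.226 4.539
v 2.209 2.301 3.088
v 2.903 1.901 4.415
v 2.373 2.038 2.922
v 3.067 1.638 4.249
v 2.628 1.878 2.741
v 3.322 1.478 4.068
v 2.933 1.845 2.571
v 3.627 1.445 3.898
v 3.243 1.943 2.439
v 3.937 1.543 3.766
v 3.511 2.158 2.364
v 4.205 1.758 3.691
v 3.695 2.457 2.358
v 4.389 2.057 3.685
v 3.767 2.794 2.421
v 4.461 2.394 3.748
v -2.685 1.377 -5.392
v -3.744 0.361 -4.385
v -2.79 2.512 -4.357
v -3.849 1.497 -3.35
v -0.971 0.603 -4.37
v -2.03 -0.412 -3.363
v -1.076 1.739 -3.335
v -2.135 0.723 -2.328
v -2.003 2.314 0.574
v -1.649 2.742 2.557
v -1.08 4.041 0.037
v -0.726 4.468 2.021
v -1.094 1.812 0.519
v -0.74 2.239 2.503
v -0.171 3.538 -0.017
v 0.183 3.966 1.966
v 2.56 -2.777 3.24
v 1.707 -1.955 4.389
v 1.98 -2.59 2.677
v 1.127 -1.768 3.826
v 3.213 -1.672 2.934
v 2.36 -0.85 4.083
v 2.633 -1.485 2.371
v 1.78 -0.663 3.52
v -2.451 -1.565 -3.727
v -1.77 -1.704 -3.036
v -3.609 -0.995 -2.473
v -1.715 -1.137 -3.242
v -1.94 -0.734 -3.633
v -2.361 -0.648 -4.061
v -2.816 -0.912 -4.361
v -3.131 -1.425 -4.419
v -3.187 -1.992 -4.213
v -2.962 -2.396 -3.821
v -2.541 -2.482 -3.394
v -2.086 -2.218 -3.094
f 2 1 5
f 2 5 3
f 3 5 6
f 3 6 4
f 5 1 7
f 5 7 6
f 6 7 8
f 6 8 4
f 7 1 9
f 7 9 8
f 8 9 10
f 8 10 4
f 9 1 11
f 9 11 10
f 10 11 12
f 10 12 4
f 11 1 13
f 11 13 12
f 12 13 14
f 12 14 4
f 13 1 15
f 13 15 14
f 14 15 16
f 14 16 4
f 15 1 17
f 15 17 16
f 16 17 18
f 16 18 4
f 17 1 19
f 17 19 18
f 18 19 20
f 18 20 4
f 19 1 21
f 19 21 20
f 20 21 22
f 20 22 4
f 21 1 23
f 21 23 22
f 22 23 24
f 22 24 4
f 23 1 25
f 23 25 24
f 24 25 26
f 24 26 4
f 25 1 27
f 25 27 26
f 26 27 28
f 26 28 4
f 27 1 29
f 27 29 28
f 28 29 30
f 28 30 4
f 29 1 31
f 29 31 30
f 30 31 32
f 30 32 4
f 31 1 33
f 31 33 32
f 32 33 34
f 32 34 4
f 33 1 2
f 33 2 34
f 34 2 3
f 34 3 4
f 36 38 35
f 39 36 35
f 35 38 37
f 37 39 35
f 36 42 38
f 40 36 39
f 40 42 36
f 38 42 37
f 41 39 37
f 37 42 41
f 41 40 39
f 42 40 41
f 44 46 43
f 47 44 43
f 43 46 45
f 45 47 43
f 44 50 46
f 48 44 47
f 48 50 44
f 46 50 45
f 49 47 45
f 45 50 49
f 49 48 47
f 50 48 49
f 52 54 51
f 55 52 51
f 51 54 53
f 53 55 51
f 52 58 54
f 56 52 55
f 56 58 52
f 54 58 53
f 57 55 53
f 53 58 57
f 57 56 55
f 58 56 57
f 60 59 62
f 60 62 61
f 62 59 63
f 62 63 61
f 63 59 64
f 63 64 61
f 64 59 65
f 64 65 61
f 65 59 66
f 65 66 61
f 66 59 67
f 66 67 61
f 67 59 68
f 67 68 61
f 68 59 69
f 68 69 61
f 69 59 70
f 69 70 61
f 70 59 60
f 70 60 61



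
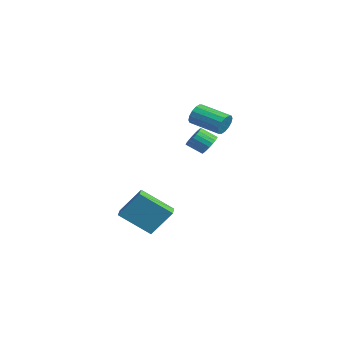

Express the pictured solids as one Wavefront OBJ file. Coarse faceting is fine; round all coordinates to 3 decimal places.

v -2.523 3.945 2.824
v -2.199 3.786 3.412
v -3.612 2.795 3.923
v -3.937 2.955 3.336
v -2.381 4.084 3.485
v -3.794 3.093 3.997
v -2.602 4.345 3.381
v -4.015 3.354 3.893
v -2.802 4.499 3.128
v -4.215 3.508 3.64
v -2.927 4.505 2.794
v -4.34 3.514 3.305
v -2.944 4.36 2.467
v -4.357 3.37 2.979
v -2.848 4.105 2.237
v -4.261 3.114 2.748
v -2.666 3.807 2.163
v -4.079 2.816 2.675
v -2.445 3.546 2.267
v -3.858 2.555 2.779
v -2.245 3.392 2.52
v -3.658 2.401 3.032
v -2.12 3.386 2.855
v -3.533 2.395 3.366
v -2.103 3.53 3.181
v -3.516 2.54 3.693
v 1.66 -2.037 -2.064
v 0.83 -3.393 -0.868
v 2.076 -1.083 -0.695
v 1.245 -2.439 0.502
v 2.475 -2.481 -2.002
v 1.644 -3.837 -0.805
v 2.89 -1.527 -0.632
v 2.06 -2.883 0.564
v -1.444 2.542 1.909
v -1.115 2.06 1.58
v -1.567 1.355 2.162
v -1.896 1.838 2.491
v -0.939 2.119 1.788
v -1.391 1.414 2.37
v -0.85 2.251 2.016
v -1.303 1.546 2.599
v -0.864 2.433 2.226
v -1.316 1.728 2.809
v -0.978 2.634 2.382
v -1.43 1.93 2.964
v -1.173 2.82 2.455
v -1.625 2.115 3.037
v -1.414 2.957 2.434
v -1.866 2.253 3.016
v -1.661 3.023 2.322
v -2.113 2.318 2.905
v -1.87 3.006 2.139
v -2.322 2.301 2.721
v -2.005 2.908 1.916
v -2.457 2.203 2.498
v -2.044 2.747 1.691
v -2.496 2.043 2.274
v -1.978 2.551 1.505
v -2.43 1.846 2.087
v -1.821 2.353 1.388
v -2.273 1.649 1.97
v -1.598 2.188 1.361
v -2.05 1.484 1.944
v -1.348 2.085 1.429
v -1.8 1.38 2.012
f 2 1 5
f 2 5 3
f 3 5 6
f 3 6 4
f 5 1 7
f 5 7 6
f 6 7 8
f 6 8 4
f 7 1 9
f 7 9 8
f 8 9 10
f 8 10 4
f 9 1 11
f 9 11 10
f 10 11 12
f 10 12 4
f 11 1 13
f 11 13 12
f 12 13 14
f 12 14 4
f 13 1 15
f 13 15 14
f 14 15 16
f 14 16 4
f 15 1 17
f 15 17 16
f 16 17 18
f 16 18 4
f 17 1 19
f 17 19 18
f 18 19 20
f 18 20 4
f 19 1 21
f 19 21 20
f 20 21 22
f 20 22 4
f 21 1 23
f 21 23 22
f 22 23 24
f 22 24 4
f 23 1 25
f 23 25 24
f 24 25 26
f 24 26 4
f 25 1 2
f 25 2 26
f 26 2 3
f 26 3 4
f 28 30 27
f 31 28 27
f 27 30 29
f 29 31 27
f 28 34 30
f 32 28 31
f 32 34 28
f 30 34 29
f 33 31 29
f 29 34 33
f 33 32 31
f 34 32 33
f 36 35 39
f 36 39 37
f 37 39 40
f 37 40 38
f 39 35 41
f 39 41 40
f 40 41 42
f 40 42 38
f 41 35 43
f 41 43 42
f 42 43 44
f 42 44 38
f 43 35 45
f 43 45 44
f 44 45 46
f 44 46 38
f 45 35 47
f 45 47 46
f 46 47 48
f 46 48 38
f 47 35 49
f 47 49 48
f 48 49 50
f 48 50 38
f 49 35 51
f 49 51 50
f 50 51 52
f 50 52 38
f 51 35 53
f 51 53 52
f 52 53 54
f 52 54 38
f 53 35 55
f 53 55 54
f 54 55 56
f 54 56 38
f 55 35 57
f 55 57 56
f 56 57 58
f 56 58 38
f 57 35 59
f 57 59 58
f 58 59 60
f 58 60 38
f 59 35 61
f 59 61 60
f 60 61 62
f 60 62 38
f 61 35 63
f 61 63 62
f 62 63 64
f 62 64 38
f 63 35 65
f 63 65 64
f 64 65 66
f 64 66 38
f 65 35 36
f 65 36 66
f 66 36 37
f 66 37 38



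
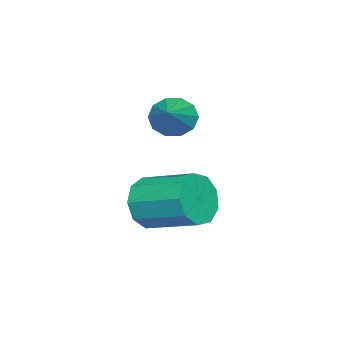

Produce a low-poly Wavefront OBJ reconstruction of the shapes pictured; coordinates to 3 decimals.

v 0.36 -1.164 -1.925
v 0.622 -0.809 -2.569
v 1.78 -0.776 -1.135
v 0.385 -0.483 -2.304
v 0.139 -0.417 -1.894
v -0.022 -0.636 -1.497
v -0.038 -1.057 -1.263
v 0.099 -1.519 -1.282
v 0.336 -1.845 -1.546
v 0.582 -1.911 -1.956
v 0.743 -1.692 -2.353
v 0.758 -1.271 -2.587
v 3.677 -0.625 -4.034
v 4.227 -0.458 -4.79
v 4.534 1.273 -4.182
v 3.983 1.105 -3.426
v 3.611 -0.301 -4.924
v 3.918 1.43 -4.317
v 3.026 -0.296 -4.642
v 3.332 1.435 -4.035
v 2.745 -0.446 -4.076
v 3.051 1.285 -3.468
v 2.9 -0.679 -3.489
v 3.207 1.052 -2.882
v 3.419 -0.887 -3.158
v 3.725 0.844 -2.55
v 4.058 -0.973 -3.236
v 4.365 0.758 -2.628
v 4.519 -0.896 -3.688
v 4.826 0.835 -3.08
v 4.586 -0.693 -4.301
v 4.892 1.038 -3.694
f 2 1 4
f 2 4 3
f 4 1 5
f 4 5 3
f 5 1 6
f 5 6 3
f 6 1 7
f 6 7 3
f 7 1 8
f 7 8 3
f 8 1 9
f 8 9 3
f 9 1 10
f 9 10 3
f 10 1 11
f 10 11 3
f 11 1 12
f 11 12 3
f 12 1 2
f 12 2 3
f 14 13 17
f 14 17 15
f 15 17 18
f 15 18 16
f 17 13 19
f 17 19 18
f 18 19 20
f 18 20 16
f 19 13 21
f 19 21 20
f 20 21 22
f 20 22 16
f 21 13 23
f 21 23 22
f 22 23 24
f 22 24 16
f 23 13 25
f 23 25 24
f 24 25 26
f 24 26 16
f 25 13 27
f 25 27 26
f 26 27 28
f 26 28 16
f 27 13 29
f 27 29 28
f 28 29 30
f 28 30 16
f 29 13 31
f 29 31 30
f 30 31 32
f 30 32 16
f 31 13 14
f 31 14 32
f 32 14 15
f 32 15 16



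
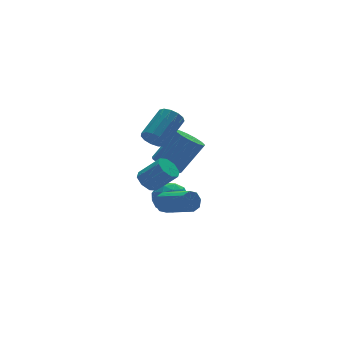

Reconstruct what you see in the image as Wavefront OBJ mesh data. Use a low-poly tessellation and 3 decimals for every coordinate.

v 0.025 0.389 -3.171
v 0.601 0.813 -2.443
v 0.239 -1.093 -2.477
v 0.815 -0.669 -1.749
v -0.186 -0.478 -1.783
v -0.319 0.438 -2.211
v 1.159 -0.718 -2.709
v 1.026 0.198 -3.137
v 1.302 0.129 -2.158
v 0.47 0.277 -1.585
v 0.37 -0.557 -3.335
v -0.462 -0.409 -2.762
v 0.294 0.731 -2.868
v 0.546 -1.011 -2.052
v -0.043 -0.899 -2.072
v 0.296 -0.65 -1.644
v -0.246 0.511 -2.732
v 0.092 0.76 -2.304
v -0.371 0.001 -1.916
v 0.748 -1.04 -2.616
v 1.086 -0.791 -2.188
v 0.544 0.37 -3.276
v 0.883 0.619 -2.848
v 1.211 -0.281 -3.004
v 1.045 0.578 -2.272
v 1.17 -0.293 -1.865
v 1.372 -0.322 -2.428
v 1.295 0.217 -2.68
v 0.556 0.665 -1.936
v 0.682 -0.206 -1.528
v 0.093 -0.094 -1.548
v 0.015 0.444 -1.8
v 0.968 0.263 -1.768
v 0.158 -0.074 -3.392
v 0.284 -0.945 -2.984
v 0.825 -0.724 -3.12
v 0.747 -0.186 -3.372
v -0.33 0.013 -3.055
v -0.205 -0.858 -2.648
v -0.455 -0.497 -2.24
v -0.532 0.042 -2.492
v -0.128 -0.543 -3.152
v -2.438 -2.935 0.737
v -1.869 -2.96 0.313
v -1.093 -3.71 1.399
v -1.662 -3.685 1.823
v -1.876 -2.516 0.626
v -1.1 -3.265 1.711
v -2.212 -2.317 1.003
v -1.437 -3.066 2.089
v -2.681 -2.48 1.225
v -1.905 -3.23 2.31
v -3.007 -2.91 1.161
v -2.231 -3.66 2.247
v -3 -3.355 0.849
v -2.224 -4.104 1.934
v -2.663 -3.554 0.471
v -1.888 -4.303 1.557
v -2.195 -3.39 0.25
v -1.419 -4.14 1.335
v -1.584 -3.099 -0.889
v -1.175 -3.173 -1.375
v -0.626 -4.855 -0.657
v -1.036 -4.781 -0.171
v -0.972 -2.943 -0.993
v -0.424 -4.626 -0.275
v -1.128 -2.805 -0.55
v -0.579 -4.488 0.169
v -1.551 -2.839 -0.305
v -1.003 -4.521 0.413
v -1.994 -3.025 -0.403
v -1.445 -4.707 0.315
v -2.196 -3.254 -0.785
v -1.648 -4.937 -0.067
v -2.041 -3.392 -1.229
v -1.492 -5.075 -0.51
v -1.617 -3.359 -1.473
v -1.069 -5.041 -0.755
v -1.925 -2.642 3.369
v -1.597 -2.492 2.757
v -0.148 -1.729 3.719
v -0.475 -1.878 4.331
v -1.823 -2.174 2.845
v -0.374 -1.41 3.807
v -2.081 -2.004 3.099
v -0.632 -1.241 4.061
v -2.29 -2.037 3.439
v -0.84 -1.273 4.401
v -2.382 -2.262 3.757
v -0.933 -1.498 4.719
v -2.33 -2.607 3.951
v -0.88 -1.844 4.913
v -2.148 -2.964 3.961
v -0.699 -2.2 4.923
v -1.896 -3.218 3.783
v -0.446 -2.455 4.745
v -1.653 -3.289 3.473
v -0.203 -2.526 4.435
v -1.496 -3.155 3.13
v -0.047 -2.392 4.093
v -1.475 -2.858 2.863
v -0.026 -2.094 3.826
v 0.427 0.212 -0.255
v 1.166 0.286 -0.781
v 2.432 0.081 0.97
v 1.693 0.008 1.495
v 1.044 0.762 -0.637
v 2.309 0.558 1.114
v 0.725 1.064 -0.371
v 1.991 0.86 1.379
v 0.312 1.096 -0.069
v 1.578 0.891 1.682
v -0.064 0.847 0.174
v 1.202 0.642 1.925
v -0.285 0.396 0.281
v 0.981 0.192 2.032
v -0.279 -0.113 0.217
v 0.986 -0.317 1.968
v -0.05 -0.518 0.004
v 1.216 -0.723 1.755
v 0.332 -0.692 -0.292
v 1.597 -0.896 1.459
v 0.743 -0.579 -0.576
v 2.009 -0.783 1.175
v 1.054 -0.214 -0.758
v 2.32 -0.419 0.992
f 1 38 17
f 38 12 41
f 17 41 6
f 38 41 17
f 1 17 13
f 17 6 18
f 13 18 2
f 17 18 13
f 1 13 22
f 13 2 23
f 22 23 8
f 13 23 22
f 1 22 34
f 22 8 37
f 34 37 11
f 22 37 34
f 1 34 38
f 34 11 42
f 38 42 12
f 34 42 38
f 2 18 29
f 18 6 32
f 29 32 10
f 18 32 29
f 6 41 19
f 41 12 40
f 19 40 5
f 41 40 19
f 12 42 39
f 42 11 35
f 39 35 3
f 42 35 39
f 11 37 36
f 37 8 24
f 36 24 7
f 37 24 36
f 8 23 28
f 23 2 25
f 28 25 9
f 23 25 28
f 4 30 16
f 30 10 31
f 16 31 5
f 30 31 16
f 4 16 14
f 16 5 15
f 14 15 3
f 16 15 14
f 4 14 21
f 14 3 20
f 21 20 7
f 14 20 21
f 4 21 26
f 21 7 27
f 26 27 9
f 21 27 26
f 4 26 30
f 26 9 33
f 30 33 10
f 26 33 30
f 5 31 19
f 31 10 32
f 19 32 6
f 31 32 19
f 3 15 39
f 15 5 40
f 39 40 12
f 15 40 39
f 7 20 36
f 20 3 35
f 36 35 11
f 20 35 36
f 9 27 28
f 27 7 24
f 28 24 8
f 27 24 28
f 10 33 29
f 33 9 25
f 29 25 2
f 33 25 29
f 44 43 47
f 44 47 45
f 45 47 48
f 45 48 46
f 47 43 49
f 47 49 48
f 48 49 50
f 48 50 46
f 49 43 51
f 49 51 50
f 50 51 52
f 50 52 46
f 51 43 53
f 51 53 52
f 52 53 54
f 52 54 46
f 53 43 55
f 53 55 54
f 54 55 56
f 54 56 46
f 55 43 57
f 55 57 56
f 56 57 58
f 56 58 46
f 57 43 59
f 57 59 58
f 58 59 60
f 58 60 46
f 59 43 44
f 59 44 60
f 60 44 45
f 60 45 46
f 62 61 65
f 62 65 63
f 63 65 66
f 63 66 64
f 65 61 67
f 65 67 66
f 66 67 68
f 66 68 64
f 67 61 69
f 67 69 68
f 68 69 70
f 68 70 64
f 69 61 71
f 69 71 70
f 70 71 72
f 70 72 64
f 71 61 73
f 71 73 72
f 72 73 74
f 72 74 64
f 73 61 75
f 73 75 74
f 74 75 76
f 74 76 64
f 75 61 77
f 75 77 76
f 76 77 78
f 76 78 64
f 77 61 62
f 77 62 78
f 78 62 63
f 78 63 64
f 80 79 83
f 80 83 81
f 81 83 84
f 81 84 82
f 83 79 85
f 83 85 84
f 84 85 86
f 84 86 82
f 85 79 87
f 85 87 86
f 86 87 88
f 86 88 82
f 87 79 89
f 87 89 88
f 88 89 90
f 88 90 82
f 89 79 91
f 89 91 90
f 90 91 92
f 90 92 82
f 91 79 93
f 91 93 92
f 92 93 94
f 92 94 82
f 93 79 95
f 93 95 94
f 94 95 96
f 94 96 82
f 95 79 97
f 95 97 96
f 96 97 98
f 96 98 82
f 97 79 99
f 97 99 98
f 98 99 100
f 98 100 82
f 99 79 101
f 99 101 100
f 100 101 102
f 100 102 82
f 101 79 80
f 101 80 102
f 102 80 81
f 102 81 82
f 104 103 107
f 104 107 105
f 105 107 108
f 105 108 106
f 107 103 109
f 107 109 108
f 108 109 110
f 108 110 106
f 109 103 111
f 109 111 110
f 110 111 112
f 110 112 106
f 111 103 113
f 111 113 112
f 112 113 114
f 112 114 106
f 113 103 115
f 113 115 114
f 114 115 116
f 114 116 106
f 115 103 117
f 115 117 116
f 116 117 118
f 116 118 106
f 117 103 119
f 117 119 118
f 118 119 120
f 118 120 106
f 119 103 121
f 119 121 120
f 120 121 122
f 120 122 106
f 121 103 123
f 121 123 122
f 122 123 124
f 122 124 106
f 123 103 125
f 123 125 124
f 124 125 126
f 124 126 106
f 125 103 104
f 125 104 126
f 126 104 105
f 126 105 106



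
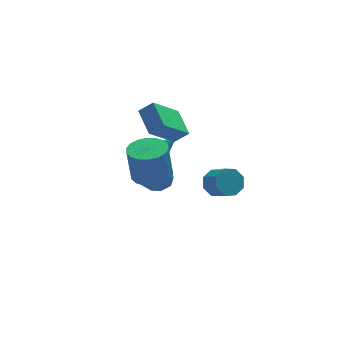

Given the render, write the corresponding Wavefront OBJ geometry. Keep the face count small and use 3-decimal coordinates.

v -3.427 0.994 -0.759
v -2.453 1.005 -0.659
v -2.638 1.097 1.139
v -3.613 1.086 1.039
v -2.552 1.428 -0.691
v -2.737 1.52 1.107
v -2.824 1.766 -0.736
v -3.009 1.858 1.062
v -3.216 1.95 -0.786
v -3.401 2.043 1.012
v -3.65 1.946 -0.831
v -3.835 2.038 0.967
v -4.04 1.752 -0.861
v -4.225 1.844 0.937
v -4.308 1.409 -0.871
v -4.493 1.501 0.927
v -4.402 0.983 -0.859
v -4.587 1.075 0.939
v -4.303 0.56 -0.827
v -4.488 0.652 0.971
v -4.031 0.222 -0.782
v -4.216 0.314 1.016
v -3.639 0.037 -0.732
v -3.824 0.13 1.066
v -3.205 0.042 -0.687
v -3.39 0.134 1.111
v -2.815 0.236 -0.657
v -3 0.328 1.141
v -2.547 0.579 -0.647
v -2.732 0.671 1.151
v -2.812 3.645 -1.895
v -2.321 3.556 -2.494
v -1.368 4.015 -0.765
v -2.477 4.065 -2.46
v -2.791 4.377 -2.162
v -3.114 4.347 -1.739
v -3.296 3.988 -1.388
v -3.251 3.468 -1.275
v -3.001 3.031 -1.451
v -2.662 2.881 -1.835
v -2.394 3.088 -2.247
v -3.621 2.413 -2.012
v -2.934 2.687 -1.421
v -3.006 1.013 -2.079
v -2.319 1.287 -1.488
v -3.207 1.201 -1.173
v -3.588 2.066 -1.132
v -2.352 1.634 -2.368
v -2.733 2.499 -2.327
v -2.15 2.205 -1.641
v -2.678 1.938 -0.903
v -3.262 1.762 -2.597
v -3.79 1.495 -1.859
v -1.191 -1.79 0.371
v -0.595 -1.926 -0.063
v -0.273 -2.806 0.654
v -0.869 -2.67 1.089
v -0.482 -1.546 0.352
v -0.16 -2.426 1.069
v -0.785 -1.309 0.779
v -0.462 -2.189 1.496
v -1.325 -1.354 0.967
v -1.003 -2.234 1.684
v -1.787 -1.654 0.806
v -1.465 -2.534 1.523
v -1.9 -2.034 0.391
v -1.578 -2.914 1.108
v -1.598 -2.271 -0.036
v -1.275 -3.151 0.681
v -1.057 -2.226 -0.224
v -0.735 -3.106 0.493
v -1.767 3.079 -0.416
v -3.182 2.373 1.026
v -1.89 4.502 0.16
v -3.305 3.795 1.602
v -1.095 2.905 0.158
v -2.51 2.198 1.6
v -1.218 4.327 0.734
v -2.633 3.621 2.176
f 2 1 5
f 2 5 3
f 3 5 6
f 3 6 4
f 5 1 7
f 5 7 6
f 6 7 8
f 6 8 4
f 7 1 9
f 7 9 8
f 8 9 10
f 8 10 4
f 9 1 11
f 9 11 10
f 10 11 12
f 10 12 4
f 11 1 13
f 11 13 12
f 12 13 14
f 12 14 4
f 13 1 15
f 13 15 14
f 14 15 16
f 14 16 4
f 15 1 17
f 15 17 16
f 16 17 18
f 16 18 4
f 17 1 19
f 17 19 18
f 18 19 20
f 18 20 4
f 19 1 21
f 19 21 20
f 20 21 22
f 20 22 4
f 21 1 23
f 21 23 22
f 22 23 24
f 22 24 4
f 23 1 25
f 23 25 24
f 24 25 26
f 24 26 4
f 25 1 27
f 25 27 26
f 26 27 28
f 26 28 4
f 27 1 29
f 27 29 28
f 28 29 30
f 28 30 4
f 29 1 2
f 29 2 30
f 30 2 3
f 30 3 4
f 32 31 34
f 32 34 33
f 34 31 35
f 34 35 33
f 35 31 36
f 35 36 33
f 36 31 37
f 36 37 33
f 37 31 38
f 37 38 33
f 38 31 39
f 38 39 33
f 39 31 40
f 39 40 33
f 40 31 41
f 40 41 33
f 41 31 32
f 41 32 33
f 42 53 47
f 42 47 43
f 42 43 49
f 42 49 52
f 42 52 53
f 43 47 51
f 47 53 46
f 53 52 44
f 52 49 48
f 49 43 50
f 45 51 46
f 45 46 44
f 45 44 48
f 45 48 50
f 45 50 51
f 46 51 47
f 44 46 53
f 48 44 52
f 50 48 49
f 51 50 43
f 55 54 58
f 55 58 56
f 56 58 59
f 56 59 57
f 58 54 60
f 58 60 59
f 59 60 61
f 59 61 57
f 60 54 62
f 60 62 61
f 61 62 63
f 61 63 57
f 62 54 64
f 62 64 63
f 63 64 65
f 63 65 57
f 64 54 66
f 64 66 65
f 65 66 67
f 65 67 57
f 66 54 68
f 66 68 67
f 67 68 69
f 67 69 57
f 68 54 70
f 68 70 69
f 69 70 71
f 69 71 57
f 70 54 55
f 70 55 71
f 71 55 56
f 71 56 57
f 73 75 72
f 76 73 72
f 72 75 74
f 74 76 72
f 73 79 75
f 77 73 76
f 77 79 73
f 75 79 74
f 78 76 74
f 74 79 78
f 78 77 76
f 79 77 78



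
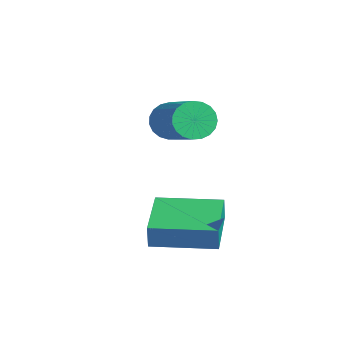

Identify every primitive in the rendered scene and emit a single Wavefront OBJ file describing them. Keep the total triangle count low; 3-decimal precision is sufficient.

v 0.72 -2.818 1.842
v 1.046 -3.051 1.22
v 2.906 -3.054 2.195
v 2.58 -2.822 2.818
v 1.062 -2.745 1.19
v 2.922 -2.749 2.166
v 1.019 -2.452 1.273
v 2.879 -2.455 2.249
v 0.925 -2.222 1.455
v 2.784 -2.225 2.43
v 0.794 -2.095 1.703
v 2.654 -2.099 2.678
v 0.652 -2.094 1.975
v 2.511 -2.097 2.951
v 0.521 -2.217 2.225
v 2.38 -2.221 3.2
v 0.424 -2.445 2.408
v 2.284 -2.448 3.384
v 0.379 -2.737 2.494
v 2.238 -2.74 3.469
v 0.392 -3.043 2.467
v 2.252 -3.046 3.442
v 0.463 -3.31 2.332
v 2.322 -3.314 3.307
v 0.578 -3.493 2.112
v 2.437 -3.496 3.087
v 0.717 -3.558 1.846
v 2.577 -3.562 2.821
v 0.857 -3.496 1.579
v 2.717 -3.499 2.554
v 0.973 -3.317 1.357
v 2.833 -3.32 2.333
v 2.014 -3.872 -1.506
v 2.058 -3.918 -0.659
v 3.073 -2.012 -1.459
v 3.117 -2.059 -0.612
v 3.723 -4.841 -1.648
v 3.767 -4.888 -0.801
v 4.782 -2.982 -1.601
v 4.826 -3.028 -0.754
f 2 1 5
f 2 5 3
f 3 5 6
f 3 6 4
f 5 1 7
f 5 7 6
f 6 7 8
f 6 8 4
f 7 1 9
f 7 9 8
f 8 9 10
f 8 10 4
f 9 1 11
f 9 11 10
f 10 11 12
f 10 12 4
f 11 1 13
f 11 13 12
f 12 13 14
f 12 14 4
f 13 1 15
f 13 15 14
f 14 15 16
f 14 16 4
f 15 1 17
f 15 17 16
f 16 17 18
f 16 18 4
f 17 1 19
f 17 19 18
f 18 19 20
f 18 20 4
f 19 1 21
f 19 21 20
f 20 21 22
f 20 22 4
f 21 1 23
f 21 23 22
f 22 23 24
f 22 24 4
f 23 1 25
f 23 25 24
f 24 25 26
f 24 26 4
f 25 1 27
f 25 27 26
f 26 27 28
f 26 28 4
f 27 1 29
f 27 29 28
f 28 29 30
f 28 30 4
f 29 1 31
f 29 31 30
f 30 31 32
f 30 32 4
f 31 1 2
f 31 2 32
f 32 2 3
f 32 3 4
f 34 36 33
f 37 34 33
f 33 36 35
f 35 37 33
f 34 40 36
f 38 34 37
f 38 40 34
f 36 40 35
f 39 37 35
f 35 40 39
f 39 38 37
f 40 38 39



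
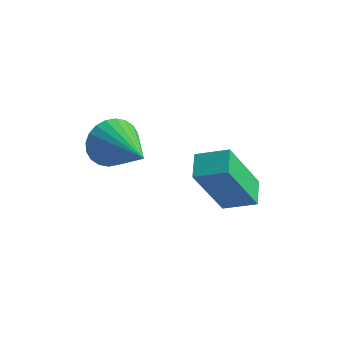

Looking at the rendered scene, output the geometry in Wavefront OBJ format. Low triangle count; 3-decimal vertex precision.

v -2.669 -2.917 1.358
v -2.183 -2.473 0.836
v -0.991 -3.783 2.182
v -2.204 -2.27 1.092
v -2.295 -2.165 1.388
v -2.444 -2.174 1.681
v -2.626 -2.297 1.924
v -2.815 -2.514 2.081
v -2.982 -2.792 2.128
v -3.101 -3.089 2.058
v -3.154 -3.36 1.881
v -3.134 -3.563 1.625
v -3.043 -3.668 1.329
v -2.894 -3.659 1.036
v -2.712 -3.537 0.793
v -2.523 -3.32 0.636
v -2.356 -3.042 0.589
v -2.237 -2.744 0.659
v 0.685 -2.313 -0.454
v 0.217 -3.183 1.49
v 0.282 -1.577 -0.221
v -0.185 -2.448 1.722
v 1.605 -1.932 -0.062
v 1.138 -2.803 1.881
v 1.203 -1.197 0.17
v 0.735 -2.067 2.114
f 2 1 4
f 2 4 3
f 4 1 5
f 4 5 3
f 5 1 6
f 5 6 3
f 6 1 7
f 6 7 3
f 7 1 8
f 7 8 3
f 8 1 9
f 8 9 3
f 9 1 10
f 9 10 3
f 10 1 11
f 10 11 3
f 11 1 12
f 11 12 3
f 12 1 13
f 12 13 3
f 13 1 14
f 13 14 3
f 14 1 15
f 14 15 3
f 15 1 16
f 15 16 3
f 16 1 17
f 16 17 3
f 17 1 18
f 17 18 3
f 18 1 2
f 18 2 3
f 20 22 19
f 23 20 19
f 19 22 21
f 21 23 19
f 20 26 22
f 24 20 23
f 24 26 20
f 22 26 21
f 25 23 21
f 21 26 25
f 25 24 23
f 26 24 25



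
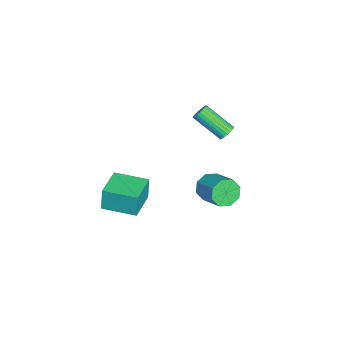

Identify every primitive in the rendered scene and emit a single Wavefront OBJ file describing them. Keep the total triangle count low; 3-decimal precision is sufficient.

v 3.213 2.812 2.452
v 3.749 2.558 1.915
v 4.802 3.433 2.551
v 4.267 3.688 3.088
v 3.448 3.057 1.727
v 4.501 3.932 2.364
v 3.009 3.413 1.964
v 4.062 4.288 2.6
v 2.69 3.417 2.487
v 3.743 4.292 3.123
v 2.678 3.067 2.989
v 3.731 3.942 3.625
v 2.979 2.568 3.176
v 4.032 3.443 3.813
v 3.418 2.212 2.94
v 4.471 3.087 3.576
v 3.737 2.208 2.417
v 4.79 3.083 3.053
v -2.391 2.983 1.566
v -2.115 3.168 1.94
v -2.633 1.701 3.048
v -2.909 1.517 2.674
v -2.287 3.254 1.973
v -2.805 1.787 3.081
v -2.475 3.299 1.945
v -2.992 1.832 3.053
v -2.65 3.296 1.858
v -3.167 1.829 2.967
v -2.785 3.245 1.728
v -3.303 1.778 2.836
v -2.861 3.154 1.572
v -3.379 1.687 2.681
v -2.865 3.038 1.416
v -3.383 1.571 2.524
v -2.797 2.913 1.283
v -3.315 1.446 2.391
v -2.667 2.799 1.192
v -3.185 1.332 2.3
v -2.495 2.713 1.159
v -3.013 1.246 2.267
v -2.308 2.668 1.187
v -2.825 1.201 2.295
v -2.133 2.671 1.273
v -2.65 1.204 2.382
v -1.997 2.722 1.404
v -2.515 1.255 2.512
v -1.921 2.813 1.559
v -2.439 1.346 2.668
v -1.917 2.929 1.716
v -2.435 1.462 2.824
v -1.985 3.054 1.849
v -2.503 1.587 2.957
v 0.601 -2.33 -0.957
v 0.494 -2.278 0.348
v 0.896 -0.535 -1.004
v 0.789 -0.483 0.301
v 2.371 -2.617 -0.801
v 2.264 -2.565 0.504
v 2.666 -0.822 -0.848
v 2.559 -0.77 0.457
f 2 1 5
f 2 5 3
f 3 5 6
f 3 6 4
f 5 1 7
f 5 7 6
f 6 7 8
f 6 8 4
f 7 1 9
f 7 9 8
f 8 9 10
f 8 10 4
f 9 1 11
f 9 11 10
f 10 11 12
f 10 12 4
f 11 1 13
f 11 13 12
f 12 13 14
f 12 14 4
f 13 1 15
f 13 15 14
f 14 15 16
f 14 16 4
f 15 1 17
f 15 17 16
f 16 17 18
f 16 18 4
f 17 1 2
f 17 2 18
f 18 2 3
f 18 3 4
f 20 19 23
f 20 23 21
f 21 23 24
f 21 24 22
f 23 19 25
f 23 25 24
f 24 25 26
f 24 26 22
f 25 19 27
f 25 27 26
f 26 27 28
f 26 28 22
f 27 19 29
f 27 29 28
f 28 29 30
f 28 30 22
f 29 19 31
f 29 31 30
f 30 31 32
f 30 32 22
f 31 19 33
f 31 33 32
f 32 33 34
f 32 34 22
f 33 19 35
f 33 35 34
f 34 35 36
f 34 36 22
f 35 19 37
f 35 37 36
f 36 37 38
f 36 38 22
f 37 19 39
f 37 39 38
f 38 39 40
f 38 40 22
f 39 19 41
f 39 41 40
f 40 41 42
f 40 42 22
f 41 19 43
f 41 43 42
f 42 43 44
f 42 44 22
f 43 19 45
f 43 45 44
f 44 45 46
f 44 46 22
f 45 19 47
f 45 47 46
f 46 47 48
f 46 48 22
f 47 19 49
f 47 49 48
f 48 49 50
f 48 50 22
f 49 19 51
f 49 51 50
f 50 51 52
f 50 52 22
f 51 19 20
f 51 20 52
f 52 20 21
f 52 21 22
f 54 56 53
f 57 54 53
f 53 56 55
f 55 57 53
f 54 60 56
f 58 54 57
f 58 60 54
f 56 60 55
f 59 57 55
f 55 60 59
f 59 58 57
f 60 58 59



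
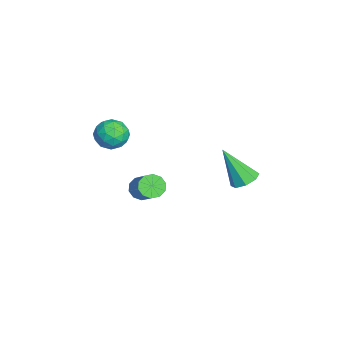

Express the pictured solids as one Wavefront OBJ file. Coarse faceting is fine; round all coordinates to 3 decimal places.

v 2.414 -2.341 2.503
v 2.756 -2.684 2.244
v 3.809 -2.322 3.157
v 3.466 -1.979 3.417
v 2.781 -2.379 2.095
v 3.833 -2.018 3.009
v 2.665 -2.06 2.103
v 3.718 -1.698 3.016
v 2.453 -1.848 2.263
v 3.506 -1.486 3.176
v 2.226 -1.824 2.515
v 3.279 -1.462 3.428
v 2.071 -1.998 2.763
v 3.124 -1.636 3.676
v 2.047 -2.302 2.911
v 3.099 -1.941 3.825
v 2.162 -2.622 2.904
v 3.215 -2.26 3.817
v 2.374 -2.834 2.744
v 3.427 -2.472 3.657
v 2.601 -2.858 2.492
v 3.654 -2.496 3.405
v 0.958 1.617 1.847
v 1.342 2.009 2.156
v 0.622 0.743 3.373
v 0.886 2.167 2.146
v 0.473 2.002 1.96
v 0.344 1.611 1.709
v 0.575 1.224 1.538
v 1.03 1.067 1.548
v 1.444 1.231 1.734
v 1.573 1.622 1.986
v -1.497 -3.253 3.556
v -0.788 -3.127 3.823
v -1.032 -3.973 2.657
v -0.323 -3.847 2.924
v -0.818 -4.268 3.333
v -1.106 -3.823 3.888
v -0.714 -3.277 2.592
v -1.002 -2.832 3.147
v -0.305 -3.142 3.227
v -0.369 -3.755 3.685
v -1.451 -3.345 2.795
v -1.515 -3.958 3.253
v -1.184 -3.127 3.768
v -0.636 -3.973 2.712
v -0.927 -4.221 2.952
v -0.511 -4.147 3.109
v -1.37 -3.536 3.807
v -0.954 -3.462 3.963
v -0.971 -4.133 3.676
v -0.866 -3.638 2.517
v -0.45 -3.564 2.673
v -1.309 -2.953 3.371
v -0.893 -2.879 3.528
v -0.849 -2.967 2.804
v -0.483 -3.062 3.575
v -0.209 -3.485 3.047
v -0.439 -3.15 2.851
v -0.608 -2.888 3.178
v -0.52 -3.422 3.844
v -0.247 -3.845 3.316
v -0.538 -4.093 3.556
v -0.707 -3.831 3.882
v -0.236 -3.431 3.494
v -1.573 -3.255 3.164
v -1.3 -3.678 2.636
v -1.113 -3.269 2.598
v -1.282 -3.007 2.924
v -1.611 -3.615 3.433
v -1.337 -4.038 2.905
v -1.212 -4.212 3.302
v -1.381 -3.95 3.629
v -1.584 -3.669 2.986
f 2 1 5
f 2 5 3
f 3 5 6
f 3 6 4
f 5 1 7
f 5 7 6
f 6 7 8
f 6 8 4
f 7 1 9
f 7 9 8
f 8 9 10
f 8 10 4
f 9 1 11
f 9 11 10
f 10 11 12
f 10 12 4
f 11 1 13
f 11 13 12
f 12 13 14
f 12 14 4
f 13 1 15
f 13 15 14
f 14 15 16
f 14 16 4
f 15 1 17
f 15 17 16
f 16 17 18
f 16 18 4
f 17 1 19
f 17 19 18
f 18 19 20
f 18 20 4
f 19 1 21
f 19 21 20
f 20 21 22
f 20 22 4
f 21 1 2
f 21 2 22
f 22 2 3
f 22 3 4
f 24 23 26
f 24 26 25
f 26 23 27
f 26 27 25
f 27 23 28
f 27 28 25
f 28 23 29
f 28 29 25
f 29 23 30
f 29 30 25
f 30 23 31
f 30 31 25
f 31 23 32
f 31 32 25
f 32 23 24
f 32 24 25
f 33 70 49
f 70 44 73
f 49 73 38
f 70 73 49
f 33 49 45
f 49 38 50
f 45 50 34
f 49 50 45
f 33 45 54
f 45 34 55
f 54 55 40
f 45 55 54
f 33 54 66
f 54 40 69
f 66 69 43
f 54 69 66
f 33 66 70
f 66 43 74
f 70 74 44
f 66 74 70
f 34 50 61
f 50 38 64
f 61 64 42
f 50 64 61
f 38 73 51
f 73 44 72
f 51 72 37
f 73 72 51
f 44 74 71
f 74 43 67
f 71 67 35
f 74 67 71
f 43 69 68
f 69 40 56
f 68 56 39
f 69 56 68
f 40 55 60
f 55 34 57
f 60 57 41
f 55 57 60
f 36 62 48
f 62 42 63
f 48 63 37
f 62 63 48
f 36 48 46
f 48 37 47
f 46 47 35
f 48 47 46
f 36 46 53
f 46 35 52
f 53 52 39
f 46 52 53
f 36 53 58
f 53 39 59
f 58 59 41
f 53 59 58
f 36 58 62
f 58 41 65
f 62 65 42
f 58 65 62
f 37 63 51
f 63 42 64
f 51 64 38
f 63 64 51
f 35 47 71
f 47 37 72
f 71 72 44
f 47 72 71
f 39 52 68
f 52 35 67
f 68 67 43
f 52 67 68
f 41 59 60
f 59 39 56
f 60 56 40
f 59 56 60
f 42 65 61
f 65 41 57
f 61 57 34
f 65 57 61

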